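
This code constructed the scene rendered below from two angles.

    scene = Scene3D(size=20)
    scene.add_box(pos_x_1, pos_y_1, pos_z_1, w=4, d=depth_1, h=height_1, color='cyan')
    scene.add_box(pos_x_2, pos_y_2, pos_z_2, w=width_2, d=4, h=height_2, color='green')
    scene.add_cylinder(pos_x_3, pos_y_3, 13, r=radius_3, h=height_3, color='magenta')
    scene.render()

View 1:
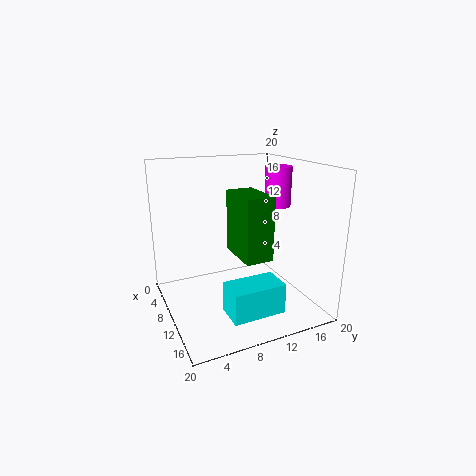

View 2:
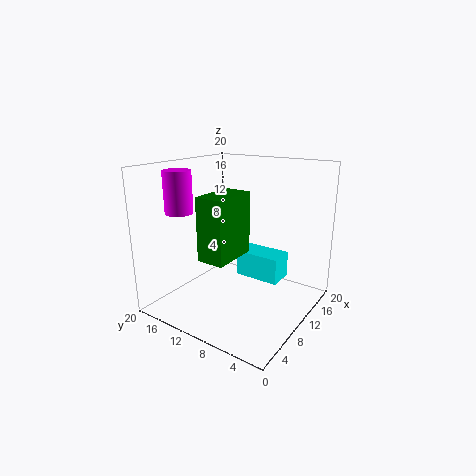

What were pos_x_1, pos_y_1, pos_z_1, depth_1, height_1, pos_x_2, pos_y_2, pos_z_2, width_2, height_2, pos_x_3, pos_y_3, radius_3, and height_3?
pos_x_1 = 14; pos_y_1 = 6; pos_z_1 = 2; depth_1 = 7; height_1 = 4; pos_x_2 = 6; pos_y_2 = 10; pos_z_2 = 7; width_2 = 7; height_2 = 9; pos_x_3 = 7; pos_y_3 = 18; radius_3 = 2; height_3 = 6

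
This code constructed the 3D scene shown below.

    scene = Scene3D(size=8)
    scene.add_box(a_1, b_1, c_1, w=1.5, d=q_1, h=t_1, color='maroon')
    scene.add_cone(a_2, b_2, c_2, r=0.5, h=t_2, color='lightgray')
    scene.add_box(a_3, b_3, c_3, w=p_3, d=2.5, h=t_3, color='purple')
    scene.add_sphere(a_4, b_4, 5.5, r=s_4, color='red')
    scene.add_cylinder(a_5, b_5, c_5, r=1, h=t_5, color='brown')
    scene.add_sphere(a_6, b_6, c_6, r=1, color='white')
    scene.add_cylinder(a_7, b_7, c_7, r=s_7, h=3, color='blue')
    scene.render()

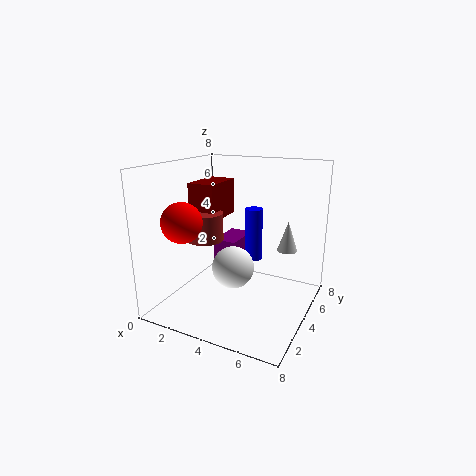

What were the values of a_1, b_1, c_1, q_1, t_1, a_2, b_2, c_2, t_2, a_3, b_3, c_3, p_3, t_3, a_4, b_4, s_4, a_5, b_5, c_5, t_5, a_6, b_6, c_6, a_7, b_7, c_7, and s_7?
a_1 = 1.5, b_1 = 3, c_1 = 5, q_1 = 2.5, t_1 = 2, a_2 = 7, b_2 = 3.5, c_2 = 4, t_2 = 1.5, a_3 = 1.5, b_3 = 5.5, c_3 = 1, p_3 = 1.5, t_3 = 2, a_4 = 2.5, b_4 = 1, s_4 = 1, a_5 = 2.5, b_5 = 3, c_5 = 4, t_5 = 1.5, a_6 = 5, b_6 = 1.5, c_6 = 3.5, a_7 = 4.5, b_7 = 5, c_7 = 2.5, s_7 = 0.5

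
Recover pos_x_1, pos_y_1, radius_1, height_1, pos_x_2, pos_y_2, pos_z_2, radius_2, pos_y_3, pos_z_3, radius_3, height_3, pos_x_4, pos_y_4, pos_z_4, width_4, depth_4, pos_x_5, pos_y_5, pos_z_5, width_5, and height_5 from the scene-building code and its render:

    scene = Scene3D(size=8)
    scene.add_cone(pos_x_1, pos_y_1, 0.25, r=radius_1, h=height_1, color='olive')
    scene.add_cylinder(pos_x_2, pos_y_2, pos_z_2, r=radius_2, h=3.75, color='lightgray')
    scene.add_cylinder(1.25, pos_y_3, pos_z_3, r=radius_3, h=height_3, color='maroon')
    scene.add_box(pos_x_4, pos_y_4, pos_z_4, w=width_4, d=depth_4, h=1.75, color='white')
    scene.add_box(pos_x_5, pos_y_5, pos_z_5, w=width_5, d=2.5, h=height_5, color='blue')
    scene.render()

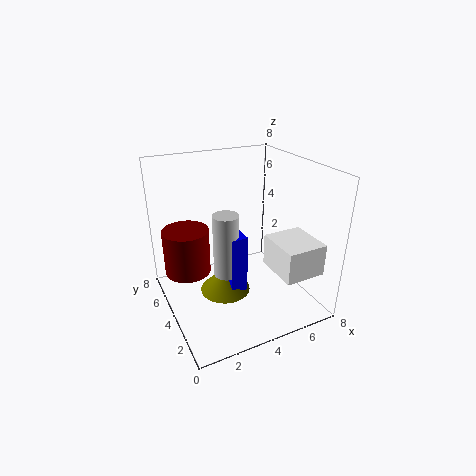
pos_x_1 = 3.5, pos_y_1 = 4.75, radius_1 = 1.5, height_1 = 1.5, pos_x_2 = 3.5, pos_y_2 = 4.5, pos_z_2 = 1.5, radius_2 = 0.75, pos_y_3 = 4.75, pos_z_3 = 2.25, radius_3 = 1.25, height_3 = 2.5, pos_x_4 = 5.25, pos_y_4 = 0.75, pos_z_4 = 2.5, width_4 = 2.25, depth_4 = 2.5, pos_x_5 = 3.5, pos_y_5 = 3.75, pos_z_5 = 0.5, width_5 = 1, height_5 = 3.5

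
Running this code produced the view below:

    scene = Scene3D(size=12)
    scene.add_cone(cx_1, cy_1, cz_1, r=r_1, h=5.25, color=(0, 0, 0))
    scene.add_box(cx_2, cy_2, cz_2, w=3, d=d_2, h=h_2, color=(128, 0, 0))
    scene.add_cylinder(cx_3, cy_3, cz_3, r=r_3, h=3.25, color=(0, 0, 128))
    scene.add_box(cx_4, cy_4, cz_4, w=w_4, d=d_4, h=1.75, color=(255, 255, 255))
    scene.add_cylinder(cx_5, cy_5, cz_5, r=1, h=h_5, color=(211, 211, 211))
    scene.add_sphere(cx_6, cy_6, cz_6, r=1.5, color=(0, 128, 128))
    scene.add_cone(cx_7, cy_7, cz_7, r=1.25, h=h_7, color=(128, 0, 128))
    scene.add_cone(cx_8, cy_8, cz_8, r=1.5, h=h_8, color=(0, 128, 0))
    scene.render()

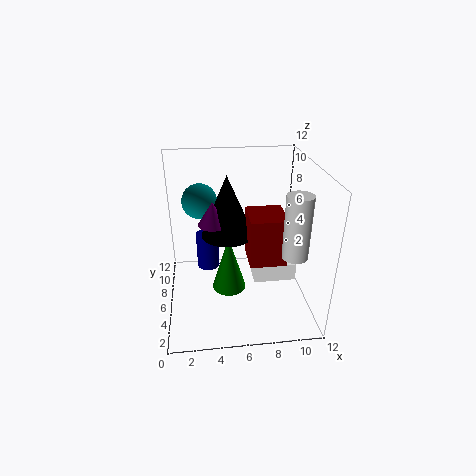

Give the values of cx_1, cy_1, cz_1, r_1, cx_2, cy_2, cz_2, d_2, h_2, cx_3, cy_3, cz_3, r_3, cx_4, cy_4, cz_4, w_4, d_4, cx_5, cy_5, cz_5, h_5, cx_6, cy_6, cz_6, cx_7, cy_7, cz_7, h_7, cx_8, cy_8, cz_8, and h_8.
cx_1 = 5.25; cy_1 = 7.25; cz_1 = 5.75; r_1 = 2.25; cx_2 = 6.75; cy_2 = 4; cz_2 = 4.25; d_2 = 3.25; h_2 = 4; cx_3 = 3.5; cy_3 = 8; cz_3 = 2.25; r_3 = 1; cx_4 = 7.75; cy_4 = 7.25; cz_4 = 0.25; w_4 = 4; d_4 = 2; cx_5 = 10; cy_5 = 3; cz_5 = 5.75; h_5 = 5; cx_6 = 3; cy_6 = 8.25; cz_6 = 8.5; cx_7 = 4; cy_7 = 6.75; cz_7 = 7; h_7 = 2; cx_8 = 5.25; cy_8 = 6.5; cz_8 = 0.75; h_8 = 5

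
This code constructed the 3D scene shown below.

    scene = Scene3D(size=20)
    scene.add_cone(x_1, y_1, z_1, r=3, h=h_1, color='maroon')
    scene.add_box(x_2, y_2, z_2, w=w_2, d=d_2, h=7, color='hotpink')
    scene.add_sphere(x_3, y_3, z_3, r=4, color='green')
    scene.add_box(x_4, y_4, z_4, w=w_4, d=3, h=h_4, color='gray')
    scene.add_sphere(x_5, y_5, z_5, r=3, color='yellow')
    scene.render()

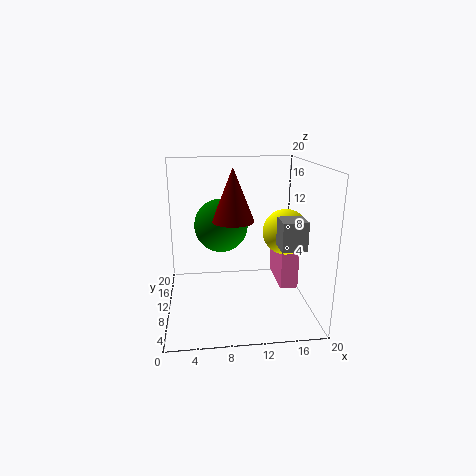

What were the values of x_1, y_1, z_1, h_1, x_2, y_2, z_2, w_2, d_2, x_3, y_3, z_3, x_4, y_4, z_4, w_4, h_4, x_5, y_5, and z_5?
x_1 = 9.5
y_1 = 11.5
z_1 = 12
h_1 = 7.5
x_2 = 16
y_2 = 8.5
z_2 = 2.5
w_2 = 2.5
d_2 = 7
x_3 = 8
y_3 = 14.5
z_3 = 10.5
x_4 = 14
y_4 = 1.5
z_4 = 11
w_4 = 3
h_4 = 3.5
x_5 = 16
y_5 = 7.5
z_5 = 11.5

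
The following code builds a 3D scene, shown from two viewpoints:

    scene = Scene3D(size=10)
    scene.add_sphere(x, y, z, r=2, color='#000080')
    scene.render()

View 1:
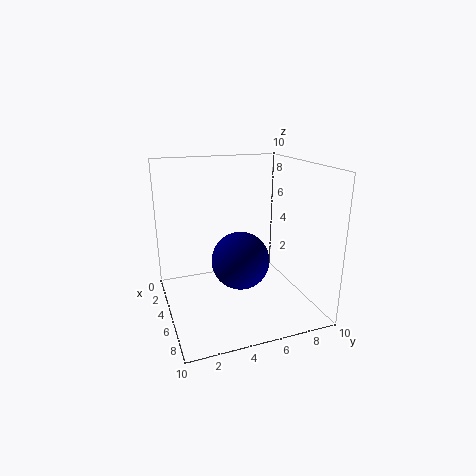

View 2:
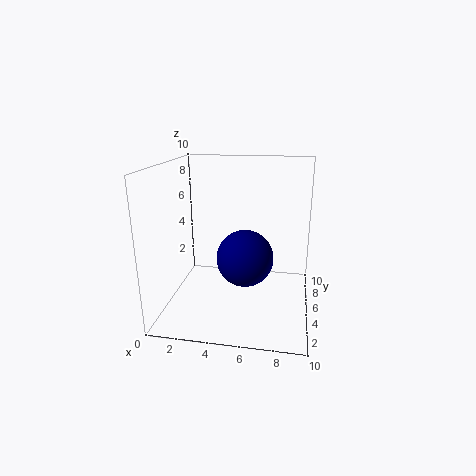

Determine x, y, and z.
x = 5.5, y = 5, z = 3.5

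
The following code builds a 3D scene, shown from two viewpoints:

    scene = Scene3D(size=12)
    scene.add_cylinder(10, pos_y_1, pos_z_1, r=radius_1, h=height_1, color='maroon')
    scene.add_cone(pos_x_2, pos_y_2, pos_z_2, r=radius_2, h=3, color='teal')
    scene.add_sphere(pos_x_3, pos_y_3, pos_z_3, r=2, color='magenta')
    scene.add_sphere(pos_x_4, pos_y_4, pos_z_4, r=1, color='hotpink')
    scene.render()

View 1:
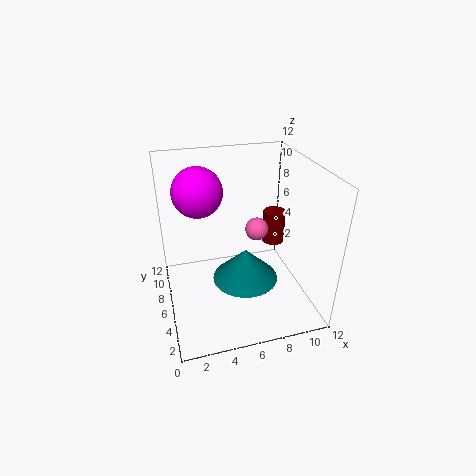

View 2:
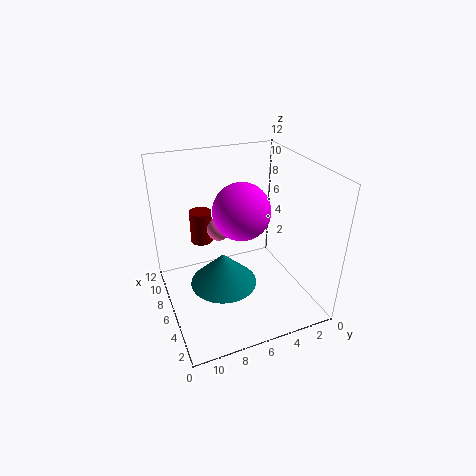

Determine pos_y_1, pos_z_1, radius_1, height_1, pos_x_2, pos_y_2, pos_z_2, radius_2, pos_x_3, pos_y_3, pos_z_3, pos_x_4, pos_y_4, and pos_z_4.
pos_y_1 = 8, pos_z_1 = 4, radius_1 = 1, height_1 = 3, pos_x_2 = 7, pos_y_2 = 7, pos_z_2 = 1, radius_2 = 3, pos_x_3 = 3, pos_y_3 = 7, pos_z_3 = 10, pos_x_4 = 8, pos_y_4 = 7, pos_z_4 = 6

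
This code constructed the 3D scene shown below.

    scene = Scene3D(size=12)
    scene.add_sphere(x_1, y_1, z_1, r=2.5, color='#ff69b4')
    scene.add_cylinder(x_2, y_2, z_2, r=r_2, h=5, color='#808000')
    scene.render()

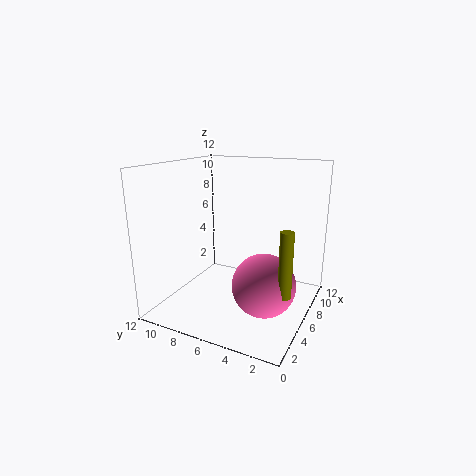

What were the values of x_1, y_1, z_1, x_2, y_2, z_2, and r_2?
x_1 = 4.5, y_1 = 3, z_1 = 3, x_2 = 3.5, y_2 = 1, z_2 = 3, r_2 = 0.5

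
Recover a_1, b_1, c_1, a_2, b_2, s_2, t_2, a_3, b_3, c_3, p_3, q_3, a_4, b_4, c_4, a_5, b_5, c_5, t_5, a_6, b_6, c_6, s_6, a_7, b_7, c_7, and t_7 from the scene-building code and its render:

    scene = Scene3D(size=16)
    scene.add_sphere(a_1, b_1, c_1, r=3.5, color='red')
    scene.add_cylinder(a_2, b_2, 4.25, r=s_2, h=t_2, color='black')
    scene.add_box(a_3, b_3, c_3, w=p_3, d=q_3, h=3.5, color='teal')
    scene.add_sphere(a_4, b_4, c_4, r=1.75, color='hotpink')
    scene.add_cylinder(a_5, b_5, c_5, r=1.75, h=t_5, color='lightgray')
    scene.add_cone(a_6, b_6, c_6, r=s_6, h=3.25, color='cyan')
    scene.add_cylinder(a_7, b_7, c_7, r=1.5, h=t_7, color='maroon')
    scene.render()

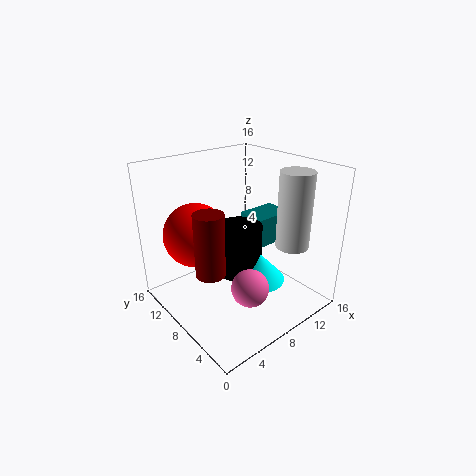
a_1 = 4.25, b_1 = 10.75, c_1 = 8.5, a_2 = 7.75, b_2 = 7.5, s_2 = 2.5, t_2 = 5.5, a_3 = 10.75, b_3 = 7.25, c_3 = 6, p_3 = 4.75, q_3 = 3.5, a_4 = 4.25, b_4 = 1.75, c_4 = 6.5, a_5 = 11.25, b_5 = 3, c_5 = 8, t_5 = 8, a_6 = 8.75, b_6 = 5.5, c_6 = 3.75, s_6 = 3, a_7 = 3, b_7 = 6.25, c_7 = 6.25, t_7 = 6.5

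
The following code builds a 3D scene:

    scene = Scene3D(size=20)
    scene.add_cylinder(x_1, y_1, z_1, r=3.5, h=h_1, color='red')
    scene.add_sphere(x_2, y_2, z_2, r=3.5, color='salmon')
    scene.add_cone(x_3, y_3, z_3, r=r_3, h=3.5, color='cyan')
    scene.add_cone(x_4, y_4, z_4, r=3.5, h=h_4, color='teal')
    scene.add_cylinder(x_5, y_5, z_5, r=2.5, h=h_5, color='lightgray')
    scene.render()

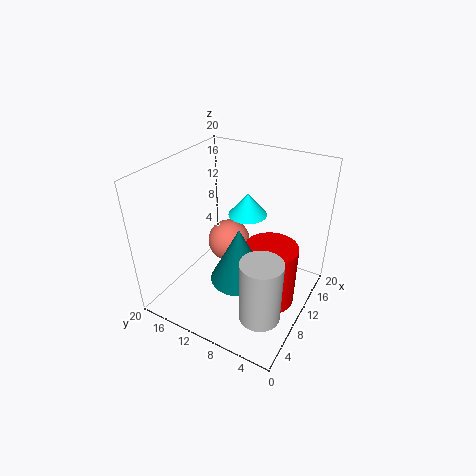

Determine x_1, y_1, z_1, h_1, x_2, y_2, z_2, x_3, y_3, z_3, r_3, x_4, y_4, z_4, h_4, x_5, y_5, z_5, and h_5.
x_1 = 9, y_1 = 4.5, z_1 = 2.5, h_1 = 8.5, x_2 = 16.5, y_2 = 15.5, z_2 = 4, x_3 = 16.5, y_3 = 12, z_3 = 10, r_3 = 3, x_4 = 5, y_4 = 7, z_4 = 8, h_4 = 7, x_5 = 3, y_5 = 3, z_5 = 5, h_5 = 8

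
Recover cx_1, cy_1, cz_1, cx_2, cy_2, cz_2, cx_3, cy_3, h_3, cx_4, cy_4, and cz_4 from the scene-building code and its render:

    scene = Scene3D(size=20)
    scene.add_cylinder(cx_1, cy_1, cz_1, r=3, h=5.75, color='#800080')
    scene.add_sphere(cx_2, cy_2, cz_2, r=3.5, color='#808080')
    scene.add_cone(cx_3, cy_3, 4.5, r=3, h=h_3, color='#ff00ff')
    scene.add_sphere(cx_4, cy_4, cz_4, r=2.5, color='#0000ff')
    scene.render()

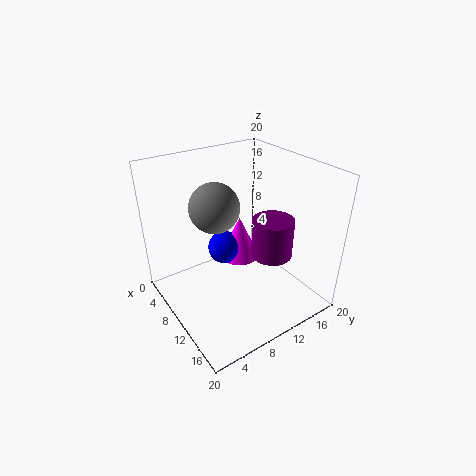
cx_1 = 11.5, cy_1 = 15, cz_1 = 6.25, cx_2 = 7.25, cy_2 = 8, cz_2 = 14, cx_3 = 6.75, cy_3 = 12.5, h_3 = 6.5, cx_4 = 6, cy_4 = 10.25, cz_4 = 6.25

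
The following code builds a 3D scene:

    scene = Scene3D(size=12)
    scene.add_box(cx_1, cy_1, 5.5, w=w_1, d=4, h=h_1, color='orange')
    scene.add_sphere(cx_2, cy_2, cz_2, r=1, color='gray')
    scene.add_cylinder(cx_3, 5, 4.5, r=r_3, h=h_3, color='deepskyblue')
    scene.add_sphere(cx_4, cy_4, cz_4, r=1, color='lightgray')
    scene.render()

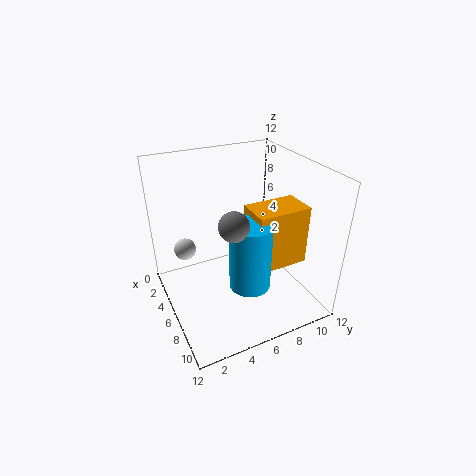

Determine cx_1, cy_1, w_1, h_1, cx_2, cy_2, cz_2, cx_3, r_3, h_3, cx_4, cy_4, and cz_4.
cx_1 = 8; cy_1 = 5.5; w_1 = 2.5; h_1 = 4.5; cx_2 = 10.5; cy_2 = 3.5; cz_2 = 10; cx_3 = 10; r_3 = 1.5; h_3 = 5; cx_4 = 2; cy_4 = 2.5; cz_4 = 3.5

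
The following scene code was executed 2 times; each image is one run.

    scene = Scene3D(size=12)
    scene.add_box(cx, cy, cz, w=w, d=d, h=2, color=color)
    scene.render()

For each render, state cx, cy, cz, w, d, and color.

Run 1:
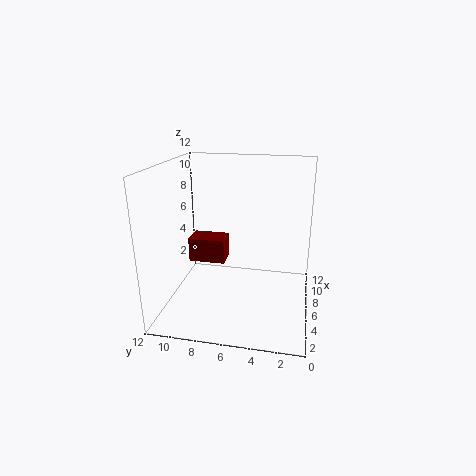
cx = 5, cy = 7, cz = 4, w = 2, d = 3, color = 'maroon'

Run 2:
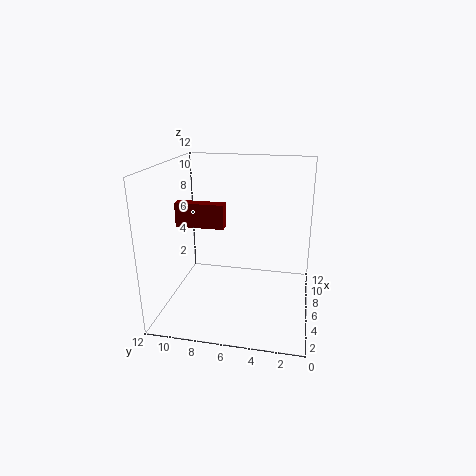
cx = 5, cy = 7, cz = 7, w = 1, d = 4, color = 'maroon'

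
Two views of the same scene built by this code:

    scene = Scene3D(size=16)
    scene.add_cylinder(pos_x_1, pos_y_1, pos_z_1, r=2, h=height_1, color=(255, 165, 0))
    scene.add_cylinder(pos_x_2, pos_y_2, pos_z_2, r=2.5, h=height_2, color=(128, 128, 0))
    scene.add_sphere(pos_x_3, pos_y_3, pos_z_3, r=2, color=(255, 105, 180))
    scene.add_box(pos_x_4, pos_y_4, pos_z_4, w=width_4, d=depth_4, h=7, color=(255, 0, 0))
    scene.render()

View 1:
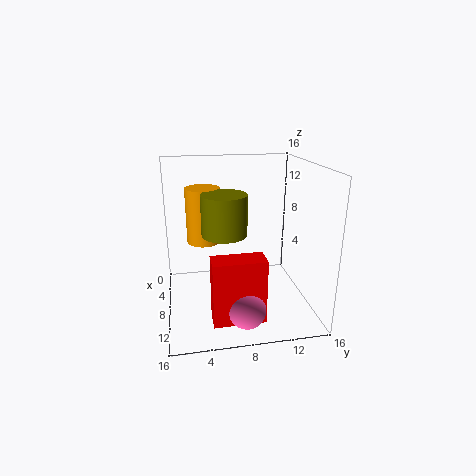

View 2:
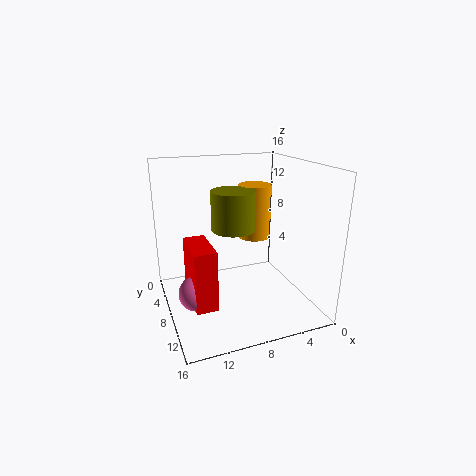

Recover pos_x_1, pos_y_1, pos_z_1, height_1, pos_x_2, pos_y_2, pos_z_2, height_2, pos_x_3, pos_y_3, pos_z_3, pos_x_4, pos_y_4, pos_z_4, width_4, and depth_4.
pos_x_1 = 4.5; pos_y_1 = 4.5; pos_z_1 = 6.5; height_1 = 6.5; pos_x_2 = 8; pos_y_2 = 6.5; pos_z_2 = 8.5; height_2 = 4.5; pos_x_3 = 13; pos_y_3 = 8; pos_z_3 = 2; pos_x_4 = 11; pos_y_4 = 4.5; pos_z_4 = 0.5; width_4 = 2.5; depth_4 = 5.5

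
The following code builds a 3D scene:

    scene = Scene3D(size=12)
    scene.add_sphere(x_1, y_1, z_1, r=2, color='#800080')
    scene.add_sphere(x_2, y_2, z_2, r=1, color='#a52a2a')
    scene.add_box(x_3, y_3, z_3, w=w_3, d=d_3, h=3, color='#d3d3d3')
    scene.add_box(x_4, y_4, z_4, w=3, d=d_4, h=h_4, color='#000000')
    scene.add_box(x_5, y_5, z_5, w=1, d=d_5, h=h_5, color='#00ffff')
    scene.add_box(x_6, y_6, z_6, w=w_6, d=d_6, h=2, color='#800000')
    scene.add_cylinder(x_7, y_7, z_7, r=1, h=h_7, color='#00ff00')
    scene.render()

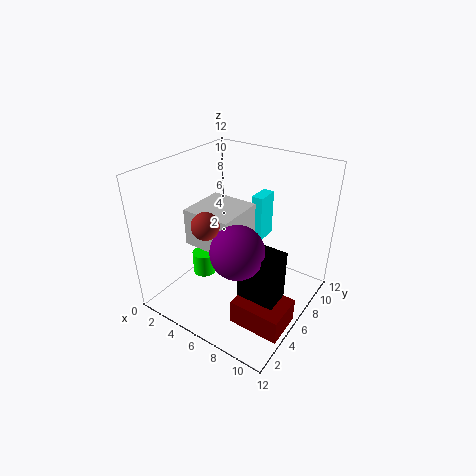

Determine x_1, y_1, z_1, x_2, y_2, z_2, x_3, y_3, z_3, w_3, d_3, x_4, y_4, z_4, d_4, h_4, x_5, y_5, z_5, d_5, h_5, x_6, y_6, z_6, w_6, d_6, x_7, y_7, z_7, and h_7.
x_1 = 8, y_1 = 3, z_1 = 7, x_2 = 6, y_2 = 2, z_2 = 9, x_3 = 3, y_3 = 3, z_3 = 6, w_3 = 4, d_3 = 4, x_4 = 8, y_4 = 3, z_4 = 2, d_4 = 2, h_4 = 5, x_5 = 6, y_5 = 8, z_5 = 5, d_5 = 2, h_5 = 4, x_6 = 8, y_6 = 2, z_6 = 1, w_6 = 4, d_6 = 3, x_7 = 3, y_7 = 5, z_7 = 2, h_7 = 2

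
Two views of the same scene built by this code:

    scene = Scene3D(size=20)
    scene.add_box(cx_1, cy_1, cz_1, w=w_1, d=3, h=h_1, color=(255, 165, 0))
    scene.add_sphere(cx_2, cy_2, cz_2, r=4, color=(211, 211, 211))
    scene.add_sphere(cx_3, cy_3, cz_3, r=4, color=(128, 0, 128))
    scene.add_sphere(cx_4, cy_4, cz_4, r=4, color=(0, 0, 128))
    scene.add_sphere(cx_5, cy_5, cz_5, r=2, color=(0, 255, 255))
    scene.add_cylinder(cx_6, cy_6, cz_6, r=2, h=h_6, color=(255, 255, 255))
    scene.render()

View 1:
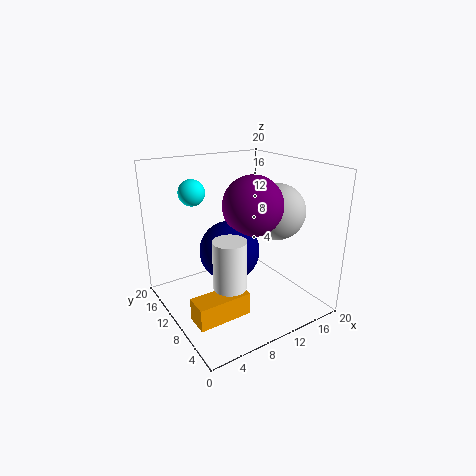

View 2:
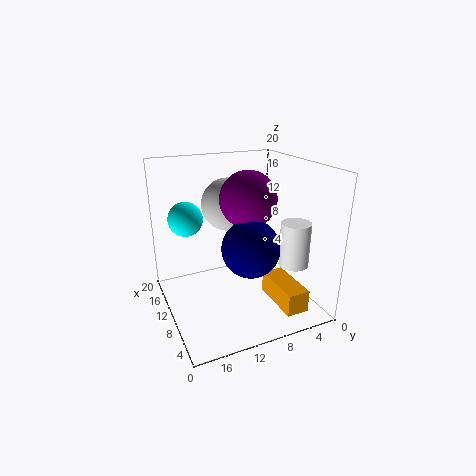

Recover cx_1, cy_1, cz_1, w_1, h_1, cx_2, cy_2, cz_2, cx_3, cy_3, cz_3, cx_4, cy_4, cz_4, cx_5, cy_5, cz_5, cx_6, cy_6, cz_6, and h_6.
cx_1 = 1
cy_1 = 4
cz_1 = 2
w_1 = 7
h_1 = 3
cx_2 = 16
cy_2 = 9
cz_2 = 13
cx_3 = 11
cy_3 = 8
cz_3 = 15
cx_4 = 8
cy_4 = 9
cz_4 = 9
cx_5 = 7
cy_5 = 18
cz_5 = 15
cx_6 = 5
cy_6 = 4
cz_6 = 7
h_6 = 6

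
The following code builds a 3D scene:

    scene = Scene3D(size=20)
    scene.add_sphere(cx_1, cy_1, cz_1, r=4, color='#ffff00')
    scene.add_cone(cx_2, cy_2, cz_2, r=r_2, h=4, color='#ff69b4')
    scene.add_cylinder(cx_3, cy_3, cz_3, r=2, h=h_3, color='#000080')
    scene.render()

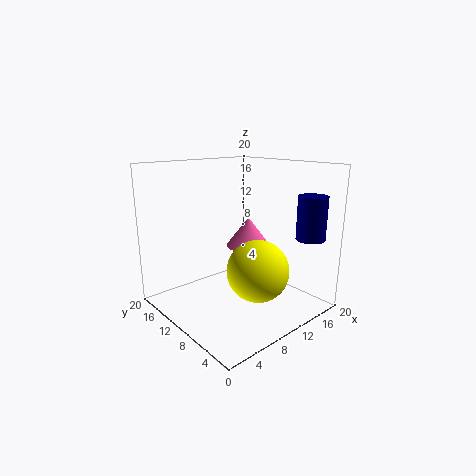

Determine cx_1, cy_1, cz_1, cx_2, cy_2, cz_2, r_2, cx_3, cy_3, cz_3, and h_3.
cx_1 = 9, cy_1 = 5, cz_1 = 7, cx_2 = 11, cy_2 = 9, cz_2 = 9, r_2 = 3, cx_3 = 17, cy_3 = 3, cz_3 = 10, h_3 = 6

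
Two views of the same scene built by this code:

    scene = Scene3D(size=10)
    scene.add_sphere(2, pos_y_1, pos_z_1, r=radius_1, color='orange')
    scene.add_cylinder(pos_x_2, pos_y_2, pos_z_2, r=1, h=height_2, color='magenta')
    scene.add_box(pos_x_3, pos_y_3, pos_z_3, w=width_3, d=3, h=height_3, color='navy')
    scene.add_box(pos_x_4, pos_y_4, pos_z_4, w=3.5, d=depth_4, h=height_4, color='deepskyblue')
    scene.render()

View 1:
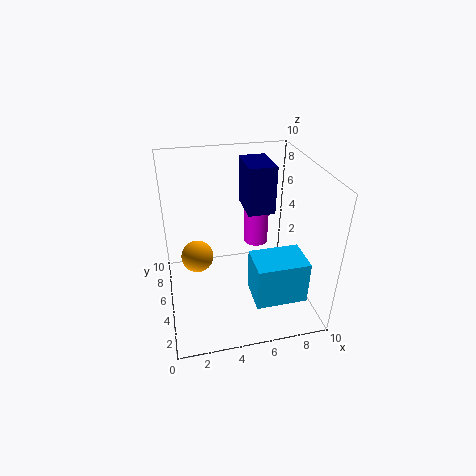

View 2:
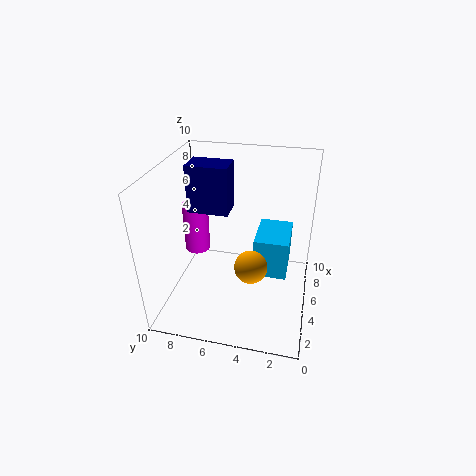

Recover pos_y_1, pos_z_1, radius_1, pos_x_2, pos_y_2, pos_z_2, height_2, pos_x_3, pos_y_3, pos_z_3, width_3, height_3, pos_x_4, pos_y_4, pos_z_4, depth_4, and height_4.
pos_y_1 = 3.5, pos_z_1 = 5, radius_1 = 1, pos_x_2 = 7.5, pos_y_2 = 9, pos_z_2 = 2, height_2 = 4, pos_x_3 = 6, pos_y_3 = 6, pos_z_3 = 6, width_3 = 2, height_3 = 3.5, pos_x_4 = 5.5, pos_y_4 = 1.5, pos_z_4 = 1.5, depth_4 = 2.5, height_4 = 3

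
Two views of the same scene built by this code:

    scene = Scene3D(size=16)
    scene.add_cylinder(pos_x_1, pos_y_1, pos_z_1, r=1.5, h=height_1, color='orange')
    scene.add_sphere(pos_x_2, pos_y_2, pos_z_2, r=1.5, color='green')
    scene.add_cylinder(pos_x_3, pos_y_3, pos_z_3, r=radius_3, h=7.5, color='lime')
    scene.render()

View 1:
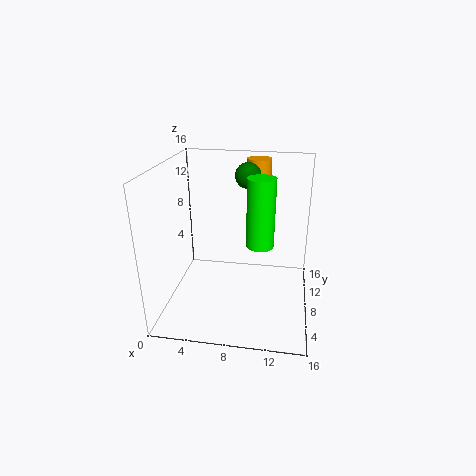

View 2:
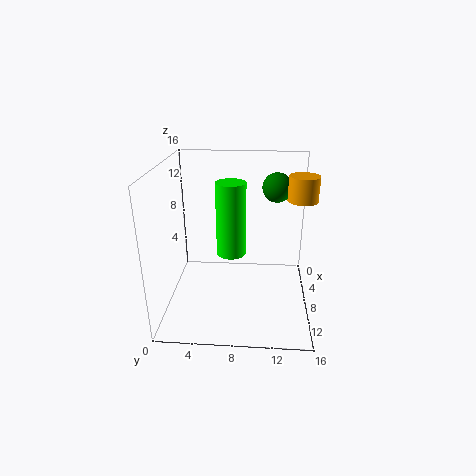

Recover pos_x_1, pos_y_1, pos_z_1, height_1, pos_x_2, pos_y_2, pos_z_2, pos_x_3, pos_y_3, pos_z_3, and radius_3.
pos_x_1 = 9.5, pos_y_1 = 14.5, pos_z_1 = 13, height_1 = 2.5, pos_x_2 = 8.5, pos_y_2 = 12, pos_z_2 = 14, pos_x_3 = 10.5, pos_y_3 = 7.5, pos_z_3 = 7.5, radius_3 = 1.5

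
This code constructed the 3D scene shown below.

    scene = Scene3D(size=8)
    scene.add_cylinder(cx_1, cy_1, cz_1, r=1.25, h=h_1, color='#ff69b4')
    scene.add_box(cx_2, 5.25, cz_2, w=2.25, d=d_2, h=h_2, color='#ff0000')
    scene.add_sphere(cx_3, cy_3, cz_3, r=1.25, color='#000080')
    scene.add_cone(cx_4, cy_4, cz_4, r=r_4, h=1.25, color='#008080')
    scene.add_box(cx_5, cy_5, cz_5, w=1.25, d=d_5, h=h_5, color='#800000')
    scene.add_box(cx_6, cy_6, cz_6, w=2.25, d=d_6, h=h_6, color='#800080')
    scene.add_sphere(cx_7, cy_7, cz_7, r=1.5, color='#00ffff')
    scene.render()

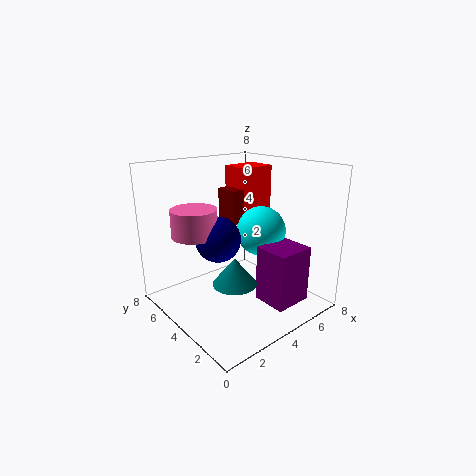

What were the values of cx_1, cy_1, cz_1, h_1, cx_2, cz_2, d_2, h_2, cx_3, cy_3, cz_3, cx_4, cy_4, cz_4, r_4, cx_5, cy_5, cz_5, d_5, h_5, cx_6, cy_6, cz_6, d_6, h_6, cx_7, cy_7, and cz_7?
cx_1 = 2
cy_1 = 5.25
cz_1 = 4.25
h_1 = 1.5
cx_2 = 5.5
cz_2 = 4.75
d_2 = 1.75
h_2 = 2.75
cx_3 = 3
cy_3 = 4.5
cz_3 = 4
cx_4 = 1.5
cy_4 = 1.25
cz_4 = 3.25
r_4 = 1
cx_5 = 4.75
cy_5 = 5.25
cz_5 = 4.25
d_5 = 1.5
h_5 = 2
cx_6 = 4.75
cy_6 = 1.25
cz_6 = 0.25
d_6 = 2
h_6 = 3.25
cx_7 = 6.25
cy_7 = 4.5
cz_7 = 3.75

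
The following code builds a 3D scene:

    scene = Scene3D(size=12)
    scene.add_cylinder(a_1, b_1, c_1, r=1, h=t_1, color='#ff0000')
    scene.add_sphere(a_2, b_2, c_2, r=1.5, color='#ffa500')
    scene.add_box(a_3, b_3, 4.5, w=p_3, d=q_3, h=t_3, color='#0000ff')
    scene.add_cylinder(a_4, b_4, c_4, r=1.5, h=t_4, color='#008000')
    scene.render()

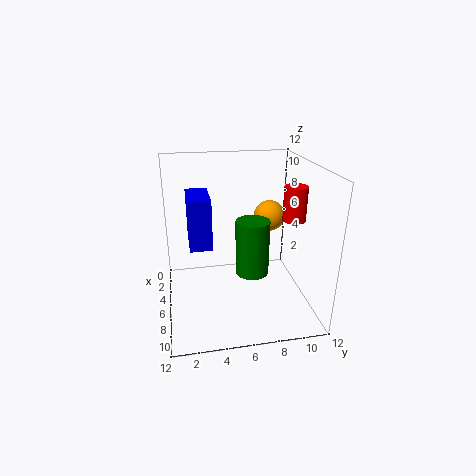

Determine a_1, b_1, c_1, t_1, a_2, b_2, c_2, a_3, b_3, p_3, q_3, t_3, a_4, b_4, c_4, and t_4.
a_1 = 5.5
b_1 = 11
c_1 = 7
t_1 = 3
a_2 = 1.5
b_2 = 10
c_2 = 6
a_3 = 1
b_3 = 2
p_3 = 4
q_3 = 2
t_3 = 4.5
a_4 = 5
b_4 = 7.5
c_4 = 2
t_4 = 5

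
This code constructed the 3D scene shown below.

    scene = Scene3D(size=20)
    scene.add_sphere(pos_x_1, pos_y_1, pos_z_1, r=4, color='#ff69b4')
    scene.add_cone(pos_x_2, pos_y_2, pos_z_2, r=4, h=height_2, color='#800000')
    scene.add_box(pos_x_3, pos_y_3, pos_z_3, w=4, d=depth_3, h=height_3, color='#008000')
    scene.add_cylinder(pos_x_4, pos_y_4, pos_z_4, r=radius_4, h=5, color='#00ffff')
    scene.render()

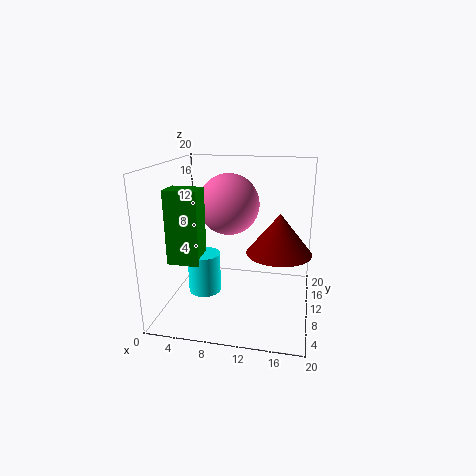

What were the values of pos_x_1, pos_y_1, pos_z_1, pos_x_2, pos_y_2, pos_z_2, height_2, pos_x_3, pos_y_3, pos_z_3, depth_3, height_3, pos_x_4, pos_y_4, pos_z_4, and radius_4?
pos_x_1 = 9; pos_y_1 = 9; pos_z_1 = 15; pos_x_2 = 16; pos_y_2 = 6; pos_z_2 = 10; height_2 = 5; pos_x_3 = 3; pos_y_3 = 2; pos_z_3 = 9; depth_3 = 3; height_3 = 9; pos_x_4 = 7; pos_y_4 = 4; pos_z_4 = 5; radius_4 = 2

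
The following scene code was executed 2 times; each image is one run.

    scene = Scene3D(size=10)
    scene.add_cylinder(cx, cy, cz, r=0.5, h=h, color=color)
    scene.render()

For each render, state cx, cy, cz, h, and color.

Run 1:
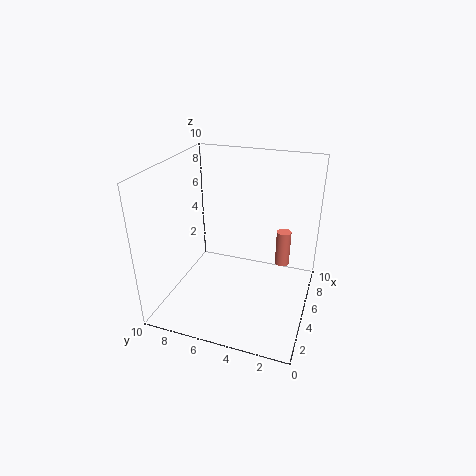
cx = 6, cy = 2, cz = 3, h = 2.5, color = 'salmon'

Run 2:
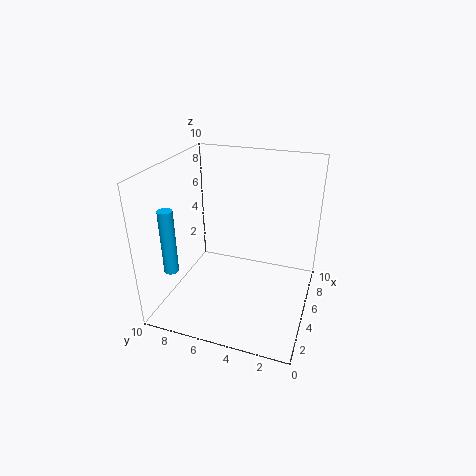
cx = 2.5, cy = 9, cz = 3, h = 4.5, color = 'deepskyblue'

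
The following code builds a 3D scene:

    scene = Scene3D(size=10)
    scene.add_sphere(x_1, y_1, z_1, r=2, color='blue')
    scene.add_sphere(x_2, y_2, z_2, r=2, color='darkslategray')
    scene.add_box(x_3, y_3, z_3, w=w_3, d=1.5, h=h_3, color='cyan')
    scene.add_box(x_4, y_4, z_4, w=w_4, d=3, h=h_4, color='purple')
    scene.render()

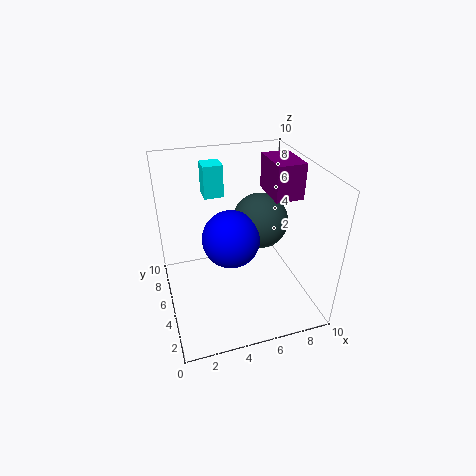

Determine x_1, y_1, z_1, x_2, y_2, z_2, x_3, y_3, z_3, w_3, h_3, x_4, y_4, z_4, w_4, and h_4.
x_1 = 4.5, y_1 = 5, z_1 = 5, x_2 = 7, y_2 = 6, z_2 = 5.5, x_3 = 3.5, y_3 = 8.5, z_3 = 6.5, w_3 = 1.5, h_3 = 2.5, x_4 = 7.5, y_4 = 4.5, z_4 = 7.5, w_4 = 2, h_4 = 2.5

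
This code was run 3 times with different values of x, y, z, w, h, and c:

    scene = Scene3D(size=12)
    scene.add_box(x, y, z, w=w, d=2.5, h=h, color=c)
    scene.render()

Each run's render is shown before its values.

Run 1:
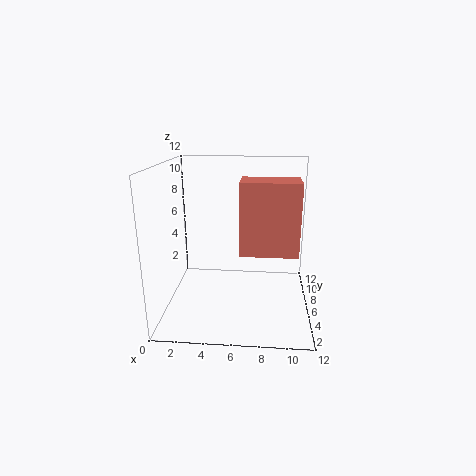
x = 6.5
y = 1
z = 6.5
w = 4
h = 5
c = 'salmon'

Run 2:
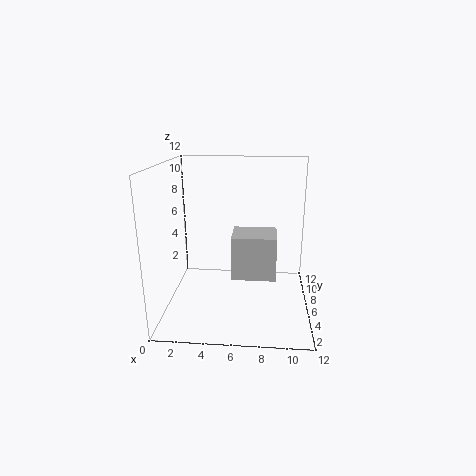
x = 6
y = 0.5
z = 5
w = 3
h = 3
c = 'lightgray'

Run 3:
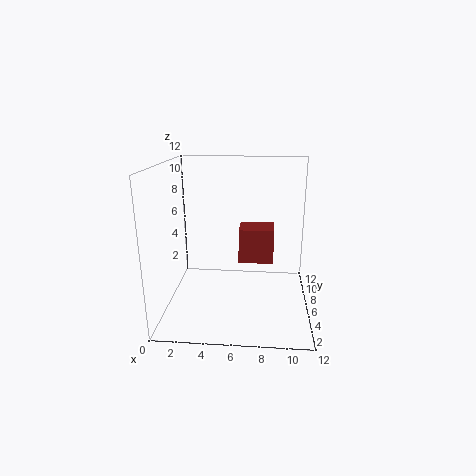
x = 6
y = 6.5
z = 3.5
w = 3
h = 3
c = 'brown'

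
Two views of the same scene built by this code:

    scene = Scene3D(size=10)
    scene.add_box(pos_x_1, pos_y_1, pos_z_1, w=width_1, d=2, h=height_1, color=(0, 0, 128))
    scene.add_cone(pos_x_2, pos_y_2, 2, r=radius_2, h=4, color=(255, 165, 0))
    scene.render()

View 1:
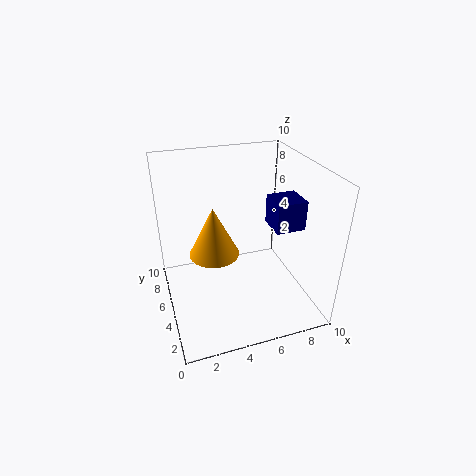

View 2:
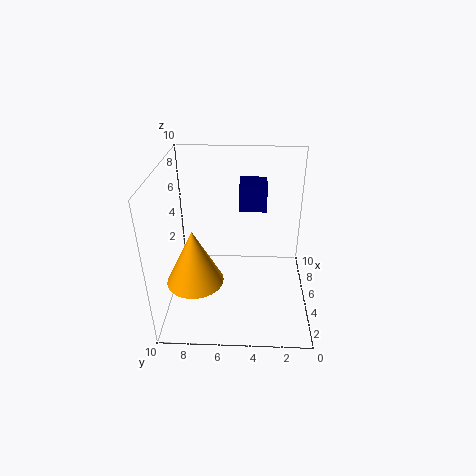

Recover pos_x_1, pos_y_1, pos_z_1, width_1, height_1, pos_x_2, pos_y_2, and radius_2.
pos_x_1 = 7, pos_y_1 = 3, pos_z_1 = 6, width_1 = 2, height_1 = 2, pos_x_2 = 4, pos_y_2 = 8, radius_2 = 2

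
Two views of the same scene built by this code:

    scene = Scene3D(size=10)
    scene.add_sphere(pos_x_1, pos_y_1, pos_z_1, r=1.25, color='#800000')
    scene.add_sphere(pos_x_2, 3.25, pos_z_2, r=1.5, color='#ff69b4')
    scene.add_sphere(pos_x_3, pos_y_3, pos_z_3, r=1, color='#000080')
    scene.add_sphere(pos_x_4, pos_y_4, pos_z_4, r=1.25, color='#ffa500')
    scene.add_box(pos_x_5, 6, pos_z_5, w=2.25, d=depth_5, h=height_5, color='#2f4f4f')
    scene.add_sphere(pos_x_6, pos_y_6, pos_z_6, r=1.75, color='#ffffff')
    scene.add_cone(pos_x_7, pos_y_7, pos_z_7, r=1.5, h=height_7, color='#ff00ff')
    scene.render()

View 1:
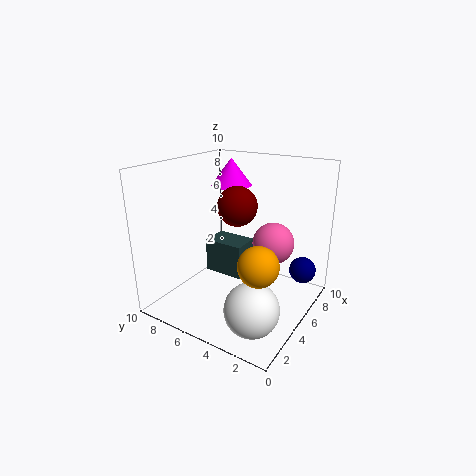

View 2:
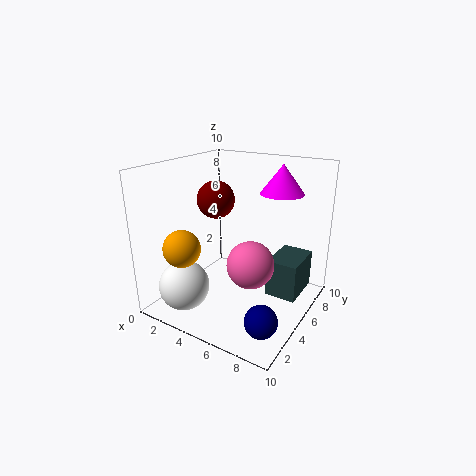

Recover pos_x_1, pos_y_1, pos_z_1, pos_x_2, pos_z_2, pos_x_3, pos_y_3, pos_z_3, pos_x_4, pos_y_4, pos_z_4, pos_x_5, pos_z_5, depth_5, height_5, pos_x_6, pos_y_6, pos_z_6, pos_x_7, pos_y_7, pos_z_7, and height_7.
pos_x_1 = 3.75
pos_y_1 = 4.25
pos_z_1 = 7.75
pos_x_2 = 7
pos_z_2 = 4.25
pos_x_3 = 8.75
pos_y_3 = 1.5
pos_z_3 = 1.75
pos_x_4 = 2.5
pos_y_4 = 2
pos_z_4 = 4.75
pos_x_5 = 6.75
pos_z_5 = 0.5
depth_5 = 3.25
height_5 = 2.75
pos_x_6 = 2.25
pos_y_6 = 2.25
pos_z_6 = 1.75
pos_x_7 = 7.25
pos_y_7 = 7
pos_z_7 = 8
height_7 = 2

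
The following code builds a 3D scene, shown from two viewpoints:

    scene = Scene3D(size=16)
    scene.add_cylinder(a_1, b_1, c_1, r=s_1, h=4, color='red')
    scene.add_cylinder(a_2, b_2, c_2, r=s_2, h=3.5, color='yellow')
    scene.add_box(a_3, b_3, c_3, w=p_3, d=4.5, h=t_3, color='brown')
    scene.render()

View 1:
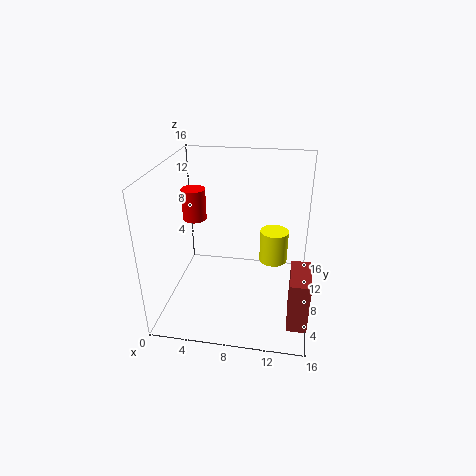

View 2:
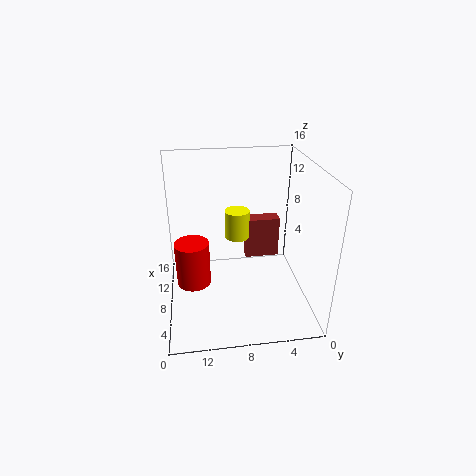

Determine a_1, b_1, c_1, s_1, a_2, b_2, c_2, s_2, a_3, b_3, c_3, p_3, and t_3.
a_1 = 1.5, b_1 = 13, c_1 = 7.5, s_1 = 1.5, a_2 = 12, b_2 = 7.5, c_2 = 6, s_2 = 1.5, a_3 = 14, b_3 = 1.5, c_3 = 1.5, p_3 = 2, t_3 = 5.5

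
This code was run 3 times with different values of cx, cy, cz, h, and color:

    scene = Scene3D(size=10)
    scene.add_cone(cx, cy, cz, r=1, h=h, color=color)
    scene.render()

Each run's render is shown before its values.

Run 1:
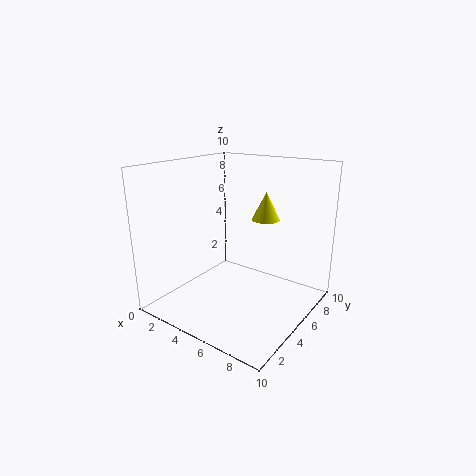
cx = 6; cy = 7; cz = 6; h = 2; color = 'yellow'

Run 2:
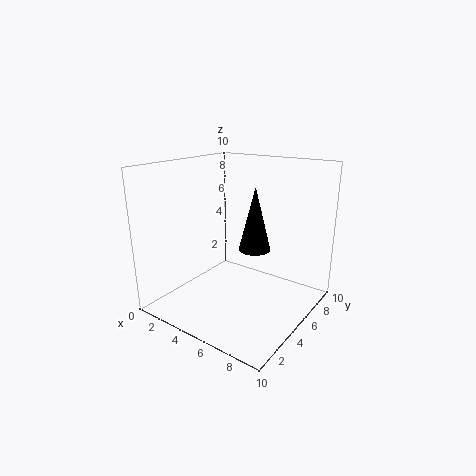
cx = 7; cy = 4; cz = 5; h = 4; color = 'black'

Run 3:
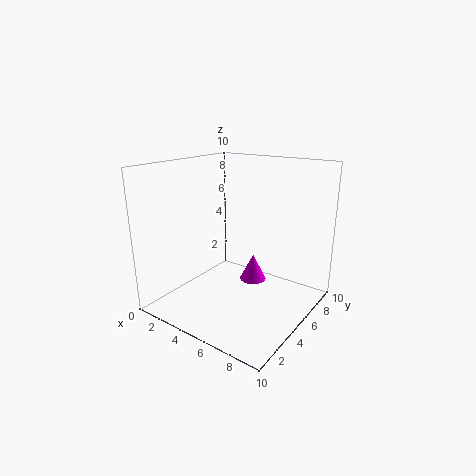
cx = 5; cy = 7; cz = 1; h = 2; color = 'magenta'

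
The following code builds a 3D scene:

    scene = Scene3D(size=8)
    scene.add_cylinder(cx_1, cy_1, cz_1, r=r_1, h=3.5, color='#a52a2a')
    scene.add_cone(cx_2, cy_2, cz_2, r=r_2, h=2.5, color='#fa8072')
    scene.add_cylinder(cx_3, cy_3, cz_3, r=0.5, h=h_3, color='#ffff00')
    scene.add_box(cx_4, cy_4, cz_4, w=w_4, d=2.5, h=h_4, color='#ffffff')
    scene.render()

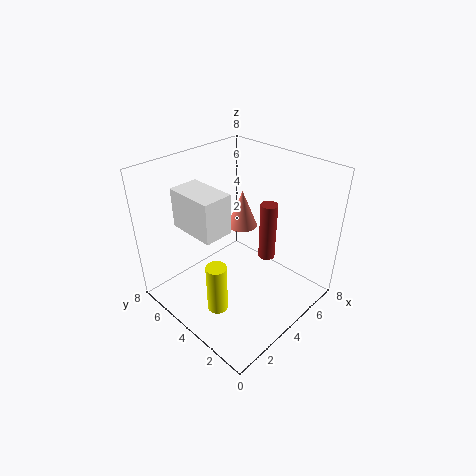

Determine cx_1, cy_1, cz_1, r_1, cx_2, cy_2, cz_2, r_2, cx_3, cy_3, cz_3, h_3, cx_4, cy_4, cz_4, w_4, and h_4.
cx_1 = 6; cy_1 = 3.5; cz_1 = 2; r_1 = 0.5; cx_2 = 7; cy_2 = 6.5; cz_2 = 2.5; r_2 = 1; cx_3 = 1; cy_3 = 2.5; cz_3 = 2; h_3 = 2.5; cx_4 = 1; cy_4 = 3; cz_4 = 5.5; w_4 = 1.5; h_4 = 2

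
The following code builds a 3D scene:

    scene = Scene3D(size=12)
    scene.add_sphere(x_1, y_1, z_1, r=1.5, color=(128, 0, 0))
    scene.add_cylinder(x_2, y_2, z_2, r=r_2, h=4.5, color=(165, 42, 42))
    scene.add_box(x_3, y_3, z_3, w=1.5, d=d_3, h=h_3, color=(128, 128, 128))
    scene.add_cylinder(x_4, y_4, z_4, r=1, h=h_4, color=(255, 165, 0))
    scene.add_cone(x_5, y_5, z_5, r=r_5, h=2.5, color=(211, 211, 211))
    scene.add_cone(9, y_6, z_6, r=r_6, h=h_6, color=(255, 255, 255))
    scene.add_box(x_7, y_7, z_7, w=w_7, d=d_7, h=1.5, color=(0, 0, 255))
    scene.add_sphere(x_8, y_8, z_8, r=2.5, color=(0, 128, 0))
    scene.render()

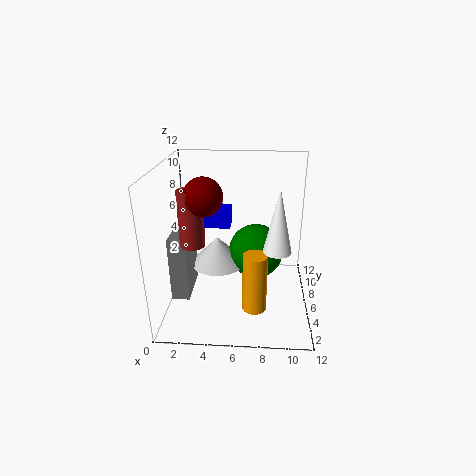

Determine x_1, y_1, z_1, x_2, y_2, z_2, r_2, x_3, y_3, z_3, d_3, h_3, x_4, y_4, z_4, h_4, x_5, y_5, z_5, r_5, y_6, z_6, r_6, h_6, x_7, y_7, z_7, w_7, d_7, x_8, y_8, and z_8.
x_1 = 3.5, y_1 = 4.5, z_1 = 10, x_2 = 2.5, y_2 = 4.5, z_2 = 6, r_2 = 1, x_3 = 0.5, y_3 = 4, z_3 = 1, d_3 = 4, h_3 = 5.5, x_4 = 7.5, y_4 = 4, z_4 = 0.5, h_4 = 5, x_5 = 4, y_5 = 8, z_5 = 2.5, r_5 = 2.5, y_6 = 2, z_6 = 7, r_6 = 1, h_6 = 4.5, x_7 = 2.5, y_7 = 4.5, z_7 = 7.5, w_7 = 3, d_7 = 1.5, x_8 = 7.5, y_8 = 8.5, z_8 = 3.5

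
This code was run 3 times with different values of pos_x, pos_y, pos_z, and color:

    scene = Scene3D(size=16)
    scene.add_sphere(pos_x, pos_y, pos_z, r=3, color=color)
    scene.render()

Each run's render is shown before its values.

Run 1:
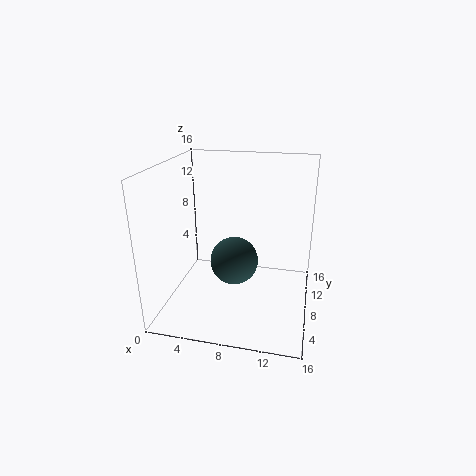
pos_x = 6.75
pos_y = 11.25
pos_z = 3.25
color = 'darkslategray'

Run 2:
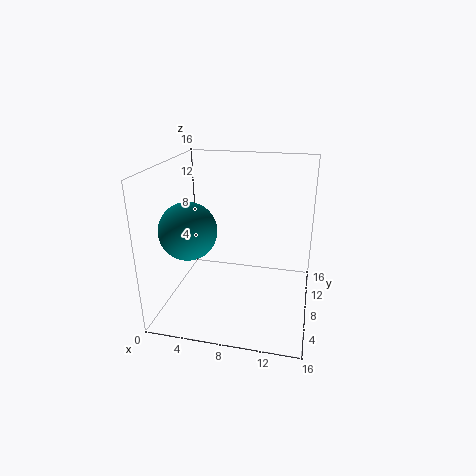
pos_x = 3.5
pos_y = 4.75
pos_z = 9.75
color = 'teal'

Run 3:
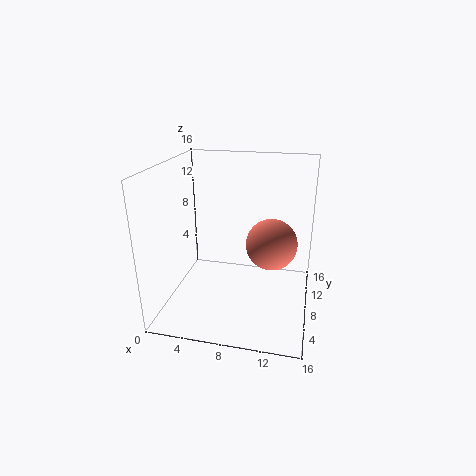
pos_x = 11.5
pos_y = 10.25
pos_z = 6.5
color = 'salmon'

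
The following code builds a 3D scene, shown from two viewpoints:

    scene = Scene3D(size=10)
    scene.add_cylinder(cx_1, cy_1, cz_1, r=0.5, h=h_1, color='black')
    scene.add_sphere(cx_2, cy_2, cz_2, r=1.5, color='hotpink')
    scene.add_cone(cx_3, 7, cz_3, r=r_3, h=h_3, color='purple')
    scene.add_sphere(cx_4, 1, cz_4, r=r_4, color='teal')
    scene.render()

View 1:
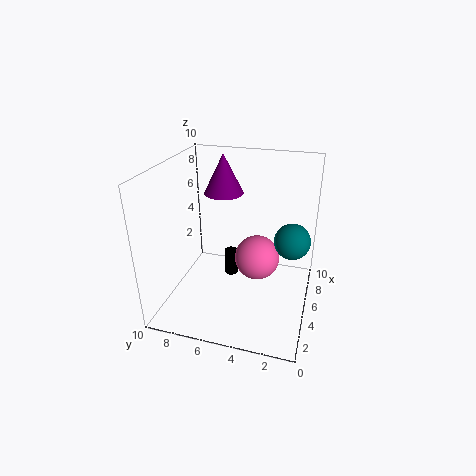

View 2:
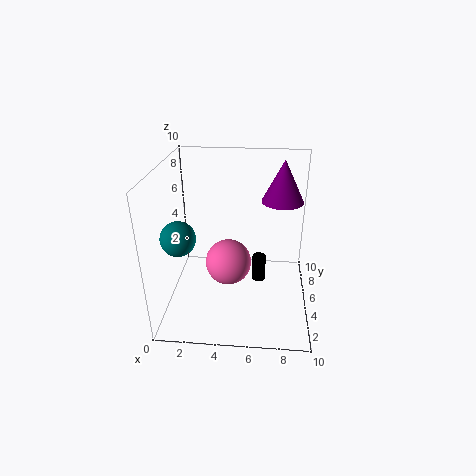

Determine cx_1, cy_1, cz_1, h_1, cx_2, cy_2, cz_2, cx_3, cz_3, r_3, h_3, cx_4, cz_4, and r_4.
cx_1 = 6.5; cy_1 = 6; cz_1 = 1; h_1 = 2; cx_2 = 4.5; cy_2 = 3.5; cz_2 = 4; cx_3 = 8; cz_3 = 7; r_3 = 1.5; h_3 = 3; cx_4 = 2; cz_4 = 7; r_4 = 1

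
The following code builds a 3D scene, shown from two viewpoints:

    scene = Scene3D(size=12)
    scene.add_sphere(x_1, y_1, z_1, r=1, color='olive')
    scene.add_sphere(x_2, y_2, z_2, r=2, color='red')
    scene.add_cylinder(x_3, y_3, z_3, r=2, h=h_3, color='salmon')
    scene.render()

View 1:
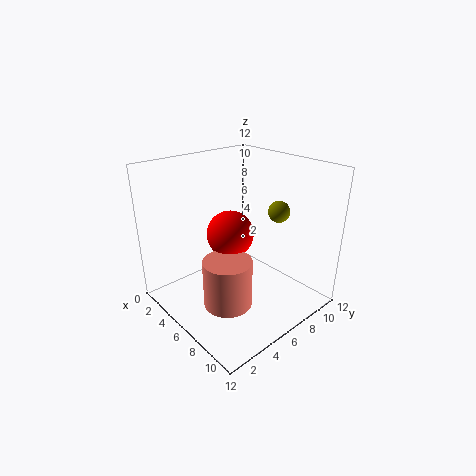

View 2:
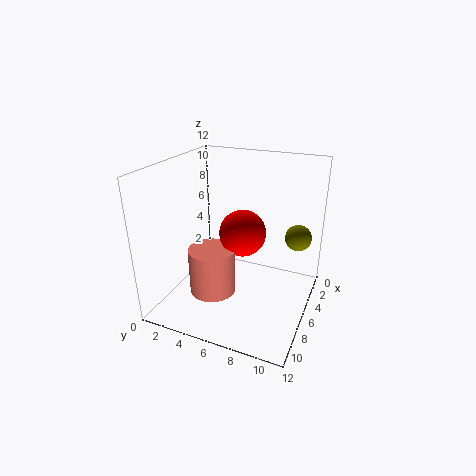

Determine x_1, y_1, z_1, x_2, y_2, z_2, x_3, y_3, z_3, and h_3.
x_1 = 6; y_1 = 11; z_1 = 7; x_2 = 5; y_2 = 6; z_2 = 6; x_3 = 7; y_3 = 4; z_3 = 1; h_3 = 4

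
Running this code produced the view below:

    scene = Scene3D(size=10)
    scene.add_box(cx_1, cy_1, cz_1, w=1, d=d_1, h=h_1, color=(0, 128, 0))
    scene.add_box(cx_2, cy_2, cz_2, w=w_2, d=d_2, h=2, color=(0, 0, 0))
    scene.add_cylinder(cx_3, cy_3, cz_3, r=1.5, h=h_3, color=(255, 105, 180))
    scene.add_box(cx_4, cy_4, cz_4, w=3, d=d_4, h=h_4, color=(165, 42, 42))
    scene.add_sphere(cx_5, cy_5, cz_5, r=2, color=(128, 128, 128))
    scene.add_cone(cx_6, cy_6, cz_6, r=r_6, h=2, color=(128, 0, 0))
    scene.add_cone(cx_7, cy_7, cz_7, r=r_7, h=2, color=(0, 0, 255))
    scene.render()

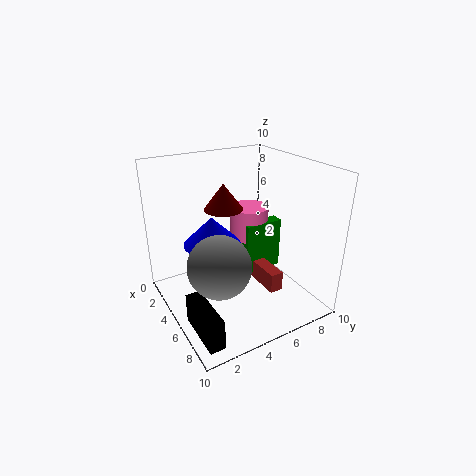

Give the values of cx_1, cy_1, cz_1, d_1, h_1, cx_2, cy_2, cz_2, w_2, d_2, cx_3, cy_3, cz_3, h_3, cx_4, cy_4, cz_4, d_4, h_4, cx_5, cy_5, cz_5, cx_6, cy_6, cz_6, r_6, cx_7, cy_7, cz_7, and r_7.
cx_1 = 3
cy_1 = 6.5
cz_1 = 1
d_1 = 3
h_1 = 4
cx_2 = 6
cy_2 = 0.5
cz_2 = 0.5
w_2 = 3.5
d_2 = 1
cx_3 = 2.5
cy_3 = 7.5
cz_3 = 3.5
h_3 = 2.5
cx_4 = 3.5
cy_4 = 7
cz_4 = 0.5
d_4 = 1
h_4 = 1.5
cx_5 = 7
cy_5 = 2.5
cz_5 = 4.5
cx_6 = 2
cy_6 = 5.5
cz_6 = 6
r_6 = 1.5
cx_7 = 4
cy_7 = 3.5
cz_7 = 4.5
r_7 = 2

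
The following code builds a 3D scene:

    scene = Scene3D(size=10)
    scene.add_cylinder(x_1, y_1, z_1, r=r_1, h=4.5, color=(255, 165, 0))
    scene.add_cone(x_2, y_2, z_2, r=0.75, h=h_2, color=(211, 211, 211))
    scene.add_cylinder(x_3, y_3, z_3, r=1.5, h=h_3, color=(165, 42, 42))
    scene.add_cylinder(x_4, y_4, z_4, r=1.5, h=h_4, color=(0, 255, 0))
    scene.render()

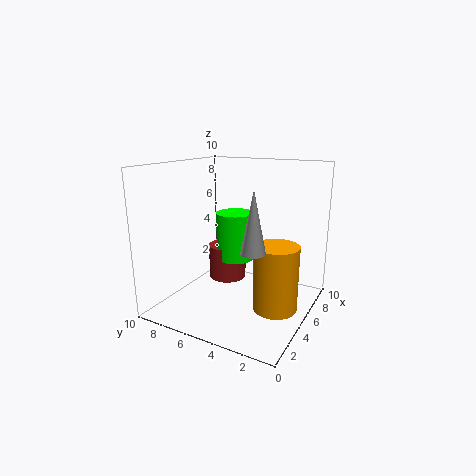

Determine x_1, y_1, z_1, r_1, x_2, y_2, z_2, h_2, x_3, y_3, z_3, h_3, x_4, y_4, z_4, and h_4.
x_1 = 4.75, y_1 = 2, z_1 = 0.5, r_1 = 1.5, x_2 = 2.25, y_2 = 2.5, z_2 = 5.25, h_2 = 3.75, x_3 = 7.75, y_3 = 7.5, z_3 = 0.5, h_3 = 2.75, x_4 = 7.75, y_4 = 6.75, z_4 = 2.25, h_4 = 3.75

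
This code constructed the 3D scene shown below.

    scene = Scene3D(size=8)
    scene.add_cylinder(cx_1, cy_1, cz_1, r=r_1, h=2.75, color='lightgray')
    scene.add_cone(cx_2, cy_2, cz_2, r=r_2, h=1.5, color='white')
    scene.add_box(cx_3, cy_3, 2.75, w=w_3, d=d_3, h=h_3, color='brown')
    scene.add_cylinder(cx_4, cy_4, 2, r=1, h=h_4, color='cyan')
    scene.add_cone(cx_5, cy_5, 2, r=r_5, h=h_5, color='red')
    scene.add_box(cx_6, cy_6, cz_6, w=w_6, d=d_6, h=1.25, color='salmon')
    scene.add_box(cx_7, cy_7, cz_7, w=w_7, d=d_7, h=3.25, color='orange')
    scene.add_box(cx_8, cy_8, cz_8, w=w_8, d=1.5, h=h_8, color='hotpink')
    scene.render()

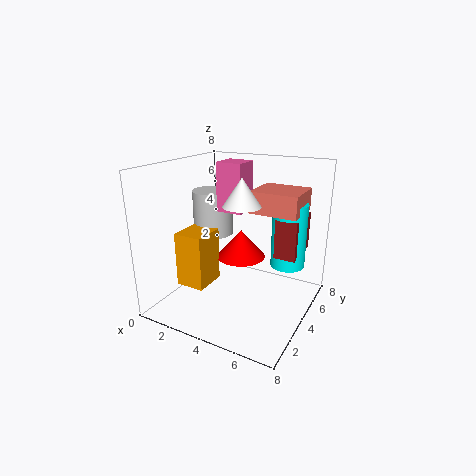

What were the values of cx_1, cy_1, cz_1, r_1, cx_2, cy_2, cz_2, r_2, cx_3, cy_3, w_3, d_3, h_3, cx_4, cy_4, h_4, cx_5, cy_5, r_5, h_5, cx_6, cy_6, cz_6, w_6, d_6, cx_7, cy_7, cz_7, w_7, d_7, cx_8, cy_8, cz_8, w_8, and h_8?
cx_1 = 1.25
cy_1 = 5.75
cz_1 = 3.25
r_1 = 1.25
cx_2 = 4.5
cy_2 = 3.5
cz_2 = 6
r_2 = 1
cx_3 = 5.75
cy_3 = 5
w_3 = 1.25
d_3 = 2.5
h_3 = 2.25
cx_4 = 6.25
cy_4 = 6
h_4 = 3.75
cx_5 = 3.25
cy_5 = 5.75
r_5 = 1.5
h_5 = 1.75
cx_6 = 4.25
cy_6 = 4.75
cz_6 = 5.25
w_6 = 2.75
d_6 = 2.5
cx_7 = 0.5
cy_7 = 2.75
cz_7 = 0.75
w_7 = 1.75
d_7 = 2
cx_8 = 2.5
cy_8 = 4.25
cz_8 = 5.25
w_8 = 1.5
h_8 = 2.75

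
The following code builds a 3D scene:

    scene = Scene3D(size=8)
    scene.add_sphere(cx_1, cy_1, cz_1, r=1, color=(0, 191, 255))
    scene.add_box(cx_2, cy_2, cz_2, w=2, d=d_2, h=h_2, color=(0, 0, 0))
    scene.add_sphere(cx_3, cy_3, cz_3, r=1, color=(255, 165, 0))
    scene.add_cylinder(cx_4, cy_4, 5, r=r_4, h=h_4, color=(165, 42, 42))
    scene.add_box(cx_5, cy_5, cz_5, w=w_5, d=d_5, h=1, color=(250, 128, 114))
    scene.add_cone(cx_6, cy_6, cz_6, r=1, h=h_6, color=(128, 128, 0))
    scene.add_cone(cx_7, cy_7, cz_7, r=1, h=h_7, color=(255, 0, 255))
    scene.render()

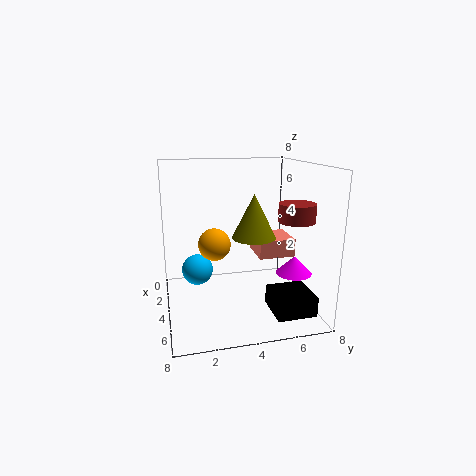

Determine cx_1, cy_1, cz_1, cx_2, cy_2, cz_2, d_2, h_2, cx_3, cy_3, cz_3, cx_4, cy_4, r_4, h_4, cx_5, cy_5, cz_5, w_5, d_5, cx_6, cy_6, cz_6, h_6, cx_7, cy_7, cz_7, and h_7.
cx_1 = 1, cy_1 = 2, cz_1 = 1, cx_2 = 6, cy_2 = 5, cz_2 = 1, d_2 = 2, h_2 = 1, cx_3 = 2, cy_3 = 3, cz_3 = 3, cx_4 = 5, cy_4 = 7, r_4 = 1, h_4 = 1, cx_5 = 3, cy_5 = 5, cz_5 = 3, w_5 = 2, d_5 = 2, cx_6 = 7, cy_6 = 4, cz_6 = 5, h_6 = 2, cx_7 = 5, cy_7 = 7, cz_7 = 2, h_7 = 1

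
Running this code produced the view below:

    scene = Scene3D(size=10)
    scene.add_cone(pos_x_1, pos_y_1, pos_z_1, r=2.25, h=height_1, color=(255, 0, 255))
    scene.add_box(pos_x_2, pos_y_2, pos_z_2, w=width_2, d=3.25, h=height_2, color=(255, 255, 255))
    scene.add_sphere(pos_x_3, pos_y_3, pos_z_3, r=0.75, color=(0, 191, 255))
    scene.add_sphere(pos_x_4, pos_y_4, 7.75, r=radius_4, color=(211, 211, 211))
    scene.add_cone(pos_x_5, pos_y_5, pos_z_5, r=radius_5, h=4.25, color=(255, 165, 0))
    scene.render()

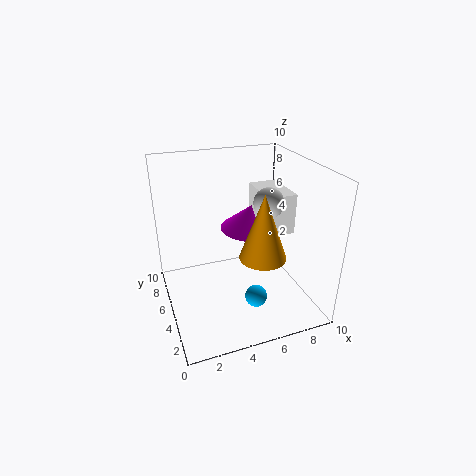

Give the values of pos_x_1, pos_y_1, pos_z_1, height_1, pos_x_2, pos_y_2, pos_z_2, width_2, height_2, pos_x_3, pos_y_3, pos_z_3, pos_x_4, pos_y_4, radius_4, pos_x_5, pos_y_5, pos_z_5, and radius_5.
pos_x_1 = 6.5, pos_y_1 = 6.25, pos_z_1 = 5, height_1 = 1.75, pos_x_2 = 6.5, pos_y_2 = 3.5, pos_z_2 = 5.5, width_2 = 2, height_2 = 2.75, pos_x_3 = 5.5, pos_y_3 = 2.75, pos_z_3 = 1.5, pos_x_4 = 6.75, pos_y_4 = 4, radius_4 = 1, pos_x_5 = 5.75, pos_y_5 = 2.5, pos_z_5 = 4.75, radius_5 = 1.5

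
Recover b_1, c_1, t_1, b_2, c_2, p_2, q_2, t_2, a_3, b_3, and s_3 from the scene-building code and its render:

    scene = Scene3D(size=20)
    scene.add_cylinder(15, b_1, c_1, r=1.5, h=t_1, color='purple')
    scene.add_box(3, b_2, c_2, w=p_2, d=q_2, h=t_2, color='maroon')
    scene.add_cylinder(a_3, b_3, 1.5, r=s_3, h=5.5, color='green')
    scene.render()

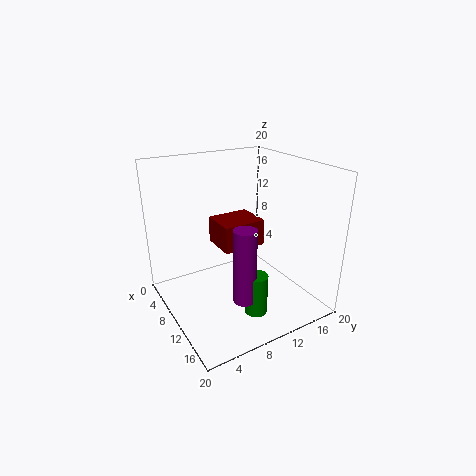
b_1 = 8, c_1 = 3.5, t_1 = 10, b_2 = 9, c_2 = 7, p_2 = 5.5, q_2 = 6.5, t_2 = 4, a_3 = 15.5, b_3 = 9.5, s_3 = 1.5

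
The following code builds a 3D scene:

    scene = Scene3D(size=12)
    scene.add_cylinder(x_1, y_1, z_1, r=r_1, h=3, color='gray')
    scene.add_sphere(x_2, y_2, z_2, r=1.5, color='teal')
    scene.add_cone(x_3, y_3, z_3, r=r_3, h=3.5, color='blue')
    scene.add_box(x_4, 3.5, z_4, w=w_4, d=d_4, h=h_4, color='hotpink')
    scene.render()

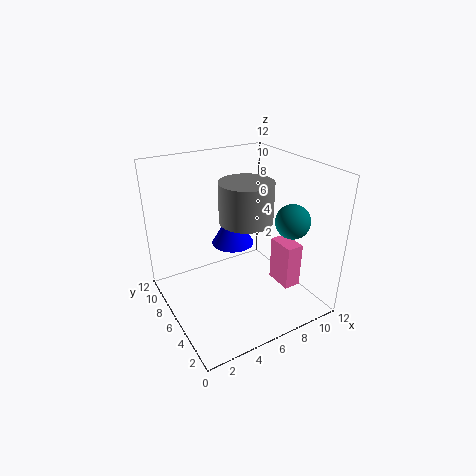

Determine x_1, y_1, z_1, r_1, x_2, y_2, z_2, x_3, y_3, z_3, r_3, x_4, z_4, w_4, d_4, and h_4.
x_1 = 5.5; y_1 = 4; z_1 = 8.5; r_1 = 2; x_2 = 10.5; y_2 = 4.5; z_2 = 7; x_3 = 7.5; y_3 = 9.5; z_3 = 3.5; r_3 = 2; x_4 = 9.5; z_4 = 1; w_4 = 1.5; d_4 = 2.5; h_4 = 4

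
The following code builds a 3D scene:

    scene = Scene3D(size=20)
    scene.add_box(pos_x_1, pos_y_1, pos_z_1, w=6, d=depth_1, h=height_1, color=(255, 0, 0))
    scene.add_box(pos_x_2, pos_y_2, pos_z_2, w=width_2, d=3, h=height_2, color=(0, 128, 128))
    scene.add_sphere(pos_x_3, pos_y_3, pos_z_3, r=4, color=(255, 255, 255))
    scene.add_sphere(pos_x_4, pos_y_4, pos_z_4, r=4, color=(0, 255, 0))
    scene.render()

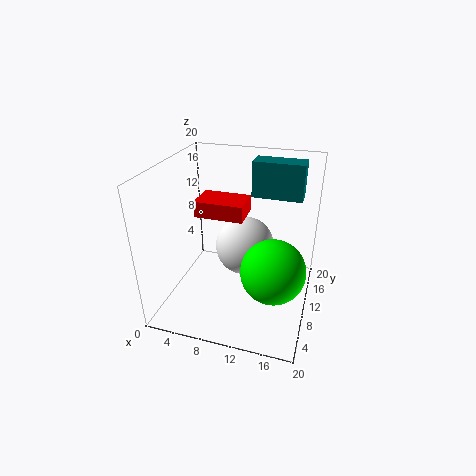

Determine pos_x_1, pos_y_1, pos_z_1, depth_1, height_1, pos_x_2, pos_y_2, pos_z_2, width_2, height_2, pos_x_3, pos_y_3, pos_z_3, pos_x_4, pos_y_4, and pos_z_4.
pos_x_1 = 6, pos_y_1 = 5, pos_z_1 = 15, depth_1 = 4, height_1 = 2, pos_x_2 = 11, pos_y_2 = 13, pos_z_2 = 15, width_2 = 7, height_2 = 5, pos_x_3 = 11, pos_y_3 = 10, pos_z_3 = 9, pos_x_4 = 16, pos_y_4 = 5, pos_z_4 = 9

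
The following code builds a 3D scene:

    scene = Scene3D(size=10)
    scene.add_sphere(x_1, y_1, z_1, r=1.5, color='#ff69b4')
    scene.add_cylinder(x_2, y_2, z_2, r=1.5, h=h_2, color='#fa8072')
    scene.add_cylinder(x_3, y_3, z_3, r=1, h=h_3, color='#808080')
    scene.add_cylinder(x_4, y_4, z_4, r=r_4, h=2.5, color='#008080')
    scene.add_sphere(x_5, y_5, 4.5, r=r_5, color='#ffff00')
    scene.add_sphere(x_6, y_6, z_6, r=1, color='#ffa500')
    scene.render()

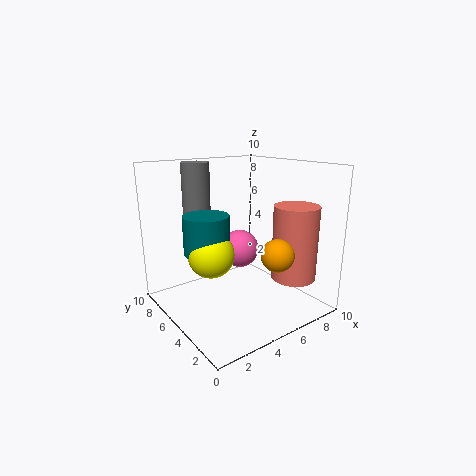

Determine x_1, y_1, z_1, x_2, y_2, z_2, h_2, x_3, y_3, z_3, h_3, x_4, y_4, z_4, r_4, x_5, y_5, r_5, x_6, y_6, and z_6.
x_1 = 7; y_1 = 7.5; z_1 = 3; x_2 = 7.5; y_2 = 2; z_2 = 2.5; h_2 = 5; x_3 = 3.5; y_3 = 8; z_3 = 5; h_3 = 5; x_4 = 2.5; y_4 = 5; z_4 = 4.5; r_4 = 1.5; x_5 = 2.5; y_5 = 4.5; r_5 = 1.5; x_6 = 5; y_6 = 1; z_6 = 5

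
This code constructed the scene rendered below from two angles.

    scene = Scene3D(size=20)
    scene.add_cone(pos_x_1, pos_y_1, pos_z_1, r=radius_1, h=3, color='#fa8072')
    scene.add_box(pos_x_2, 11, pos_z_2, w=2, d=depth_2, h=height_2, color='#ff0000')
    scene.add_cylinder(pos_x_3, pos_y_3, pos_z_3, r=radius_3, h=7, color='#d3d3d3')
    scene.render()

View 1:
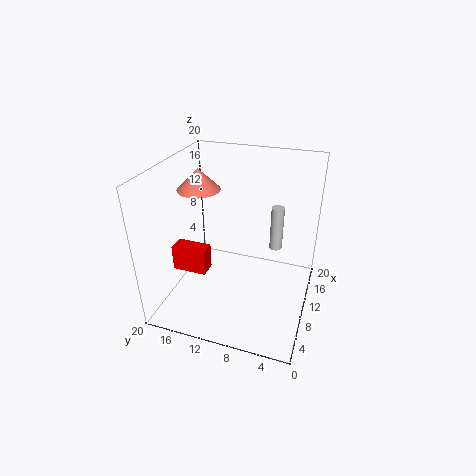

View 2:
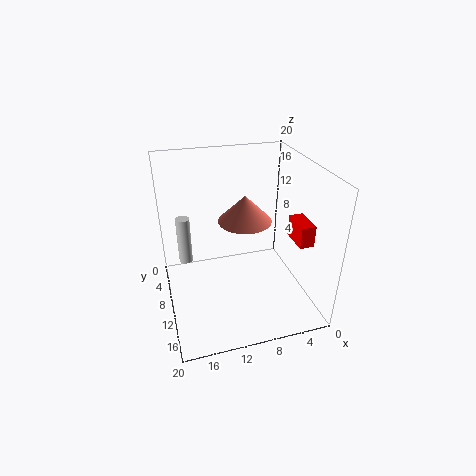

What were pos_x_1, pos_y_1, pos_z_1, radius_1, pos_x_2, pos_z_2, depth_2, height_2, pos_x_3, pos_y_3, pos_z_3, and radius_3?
pos_x_1 = 11, pos_y_1 = 16, pos_z_1 = 16, radius_1 = 3, pos_x_2 = 1, pos_z_2 = 10, depth_2 = 4, height_2 = 3, pos_x_3 = 17, pos_y_3 = 6, pos_z_3 = 5, radius_3 = 1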